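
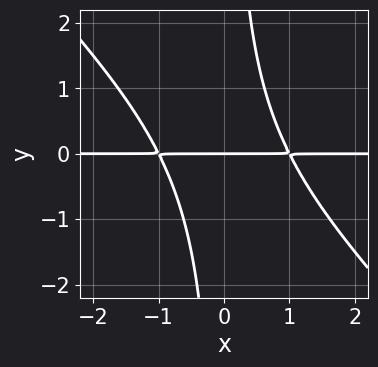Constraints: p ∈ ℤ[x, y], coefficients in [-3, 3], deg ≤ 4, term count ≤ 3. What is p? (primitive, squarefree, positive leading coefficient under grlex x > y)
(a) The degree is 3 — a generic line meets the curve in up to 3 points.
(b) From the axis intercepts and sections: it meets the y-axis at y = 0 (among the integer gridlines); the visible x-axis segment lies entirely on the curve.
(c) Assembling these constraints gives the stated polynomial.

x^2*y + x*y^2 - y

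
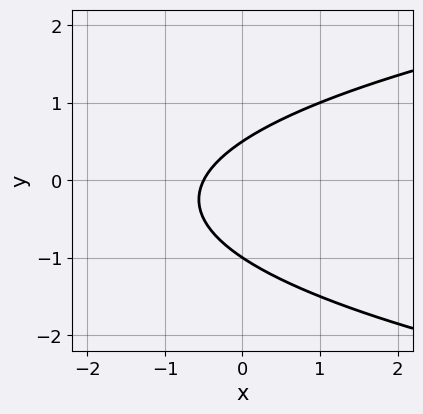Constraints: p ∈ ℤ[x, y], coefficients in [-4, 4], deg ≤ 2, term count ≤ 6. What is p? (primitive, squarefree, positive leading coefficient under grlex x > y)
(a) Degree: a generic line meets the curve in up to 2 points, so deg p = 2.
(b) From the visible intercepts: one y-axis crossing is at y = -1.
(c) The integer polynomial consistent with all of this is the stated p.

2*y^2 - 2*x + y - 1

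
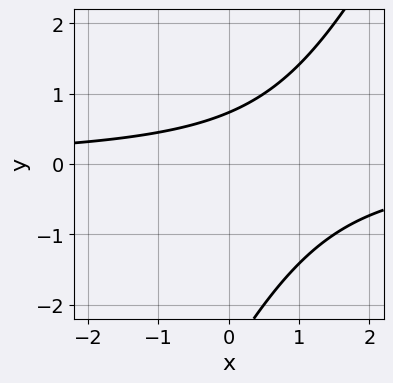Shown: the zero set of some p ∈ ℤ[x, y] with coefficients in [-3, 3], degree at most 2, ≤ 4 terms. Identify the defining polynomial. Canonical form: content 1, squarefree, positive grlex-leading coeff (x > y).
2*x*y - y^2 - 2*y + 2

1. Degree: the shape is more complex than any degree-1 curve, so deg p = 2.
2. Against the integer gridlines: the curve avoids every integer x-axis point in the box.
3. The integer polynomial consistent with all of this is the stated p.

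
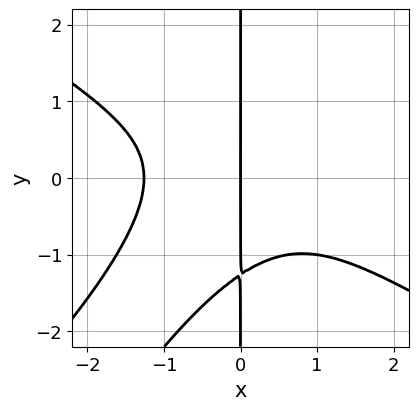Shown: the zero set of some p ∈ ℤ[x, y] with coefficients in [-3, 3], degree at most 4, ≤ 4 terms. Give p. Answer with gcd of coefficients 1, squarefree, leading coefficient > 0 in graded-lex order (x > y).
x^4 - 2*x^2*y^2 + x*y^3 + 2*x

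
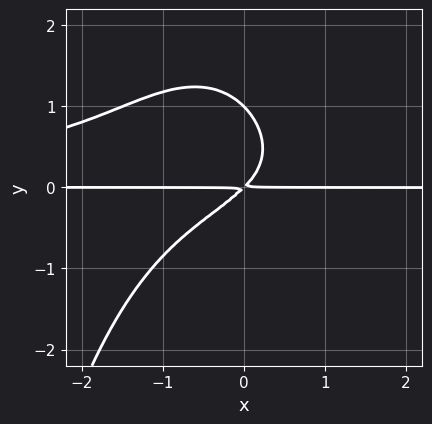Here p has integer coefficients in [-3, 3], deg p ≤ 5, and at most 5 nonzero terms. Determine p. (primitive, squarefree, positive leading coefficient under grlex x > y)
1. The degree is 4 — a generic line meets the curve in up to 4 points.
2. Observable constraints: it meets the y-axis at y = 1 (among the integer gridlines); every point of the x-axis in the box is on the curve.
3. Fitting integer coefficients to these (and the overall shape) gives p.

2*x^2*y^2 + 3*y^3 + 3*x*y - 3*y^2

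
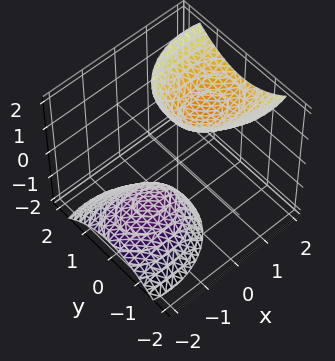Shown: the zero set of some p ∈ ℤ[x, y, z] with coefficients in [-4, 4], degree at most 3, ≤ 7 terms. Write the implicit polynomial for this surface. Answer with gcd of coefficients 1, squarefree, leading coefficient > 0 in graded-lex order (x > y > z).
2*x^2 - 3*x*z + 3*y^2 - z^2 + 2

(a) The picture has 2 separate pieces. Treating them together as one polynomial.
(b) The degree is 2 — no degree-1 surface has this shape.
(c) Checking where it meets the axes: it misses every integer gridline on the y-axis; no x-intercept at any integer in the box.
(d) Fitting integer coefficients to these (and the overall shape) gives p.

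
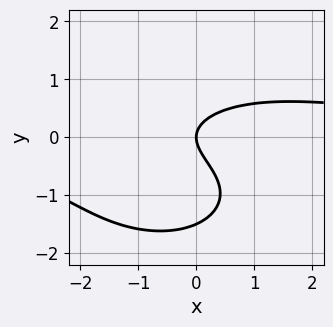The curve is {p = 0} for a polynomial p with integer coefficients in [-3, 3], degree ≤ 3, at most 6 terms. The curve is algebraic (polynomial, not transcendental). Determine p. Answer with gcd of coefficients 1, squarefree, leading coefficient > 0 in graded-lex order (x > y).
x^2*y + 2*y^3 + 3*y^2 - 2*x

1. The degree is 3 — a generic line meets the curve in up to 3 points.
2. Observable constraints: it meets the x-axis at x = 0 (among the integer gridlines); it crosses the y-axis at the gridline y = 0.
3. Assembling these constraints gives the stated polynomial.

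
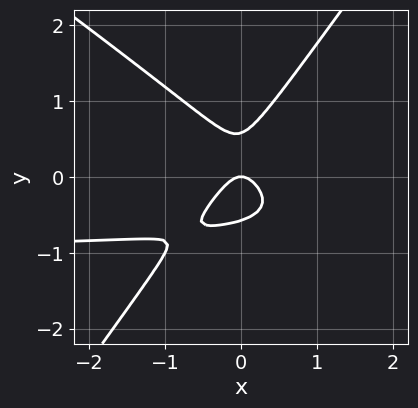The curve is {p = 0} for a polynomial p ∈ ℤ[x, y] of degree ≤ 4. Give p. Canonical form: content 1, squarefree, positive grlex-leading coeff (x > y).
Degree: the shape is more complex than any degree-2 curve, so deg p = 3.
Against the integer gridlines: it crosses the y-axis at the gridline y = 0; one x-axis crossing is at x = 0.
Matching integer coefficients to the picture gives p.

3*x^2*y + 2*x*y^2 - 3*y^3 + 3*x^2 + y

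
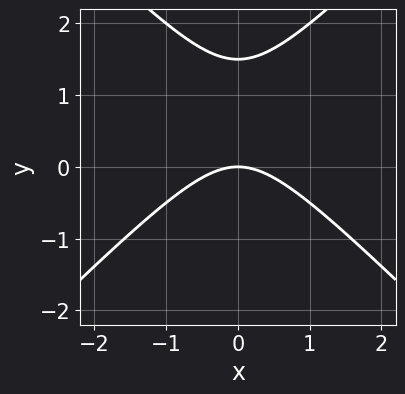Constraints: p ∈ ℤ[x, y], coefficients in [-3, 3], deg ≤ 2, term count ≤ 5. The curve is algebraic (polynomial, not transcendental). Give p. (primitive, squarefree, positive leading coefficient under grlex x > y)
1. Degree: the shape is more complex than any degree-1 curve, so deg p = 2.
2. Symmetries: the x ↦ −x reflection is a symmetry, so x appears only in even powers.
3. Reading off the gridlines: it meets the x-axis at x = 0 (among the integer gridlines); it crosses the y-axis at the gridline y = 0.
4. Assembling these constraints gives the stated polynomial.

2*x^2 - 2*y^2 + 3*y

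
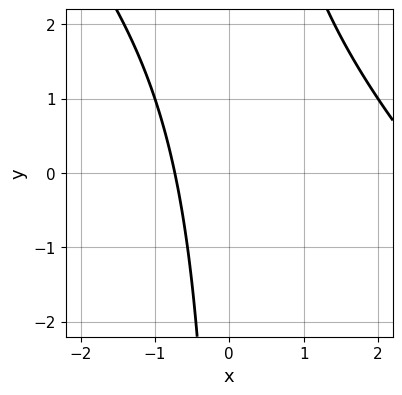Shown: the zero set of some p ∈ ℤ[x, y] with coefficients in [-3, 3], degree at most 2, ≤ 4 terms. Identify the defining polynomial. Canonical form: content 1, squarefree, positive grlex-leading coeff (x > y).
1. Degree: a generic line meets the curve in up to 2 points, so deg p = 2.
2. Checking where it meets the axes: no y-intercept at any integer in the box.
3. Matching integer coefficients to the picture gives p.

x^2 + x*y - 2*x - 2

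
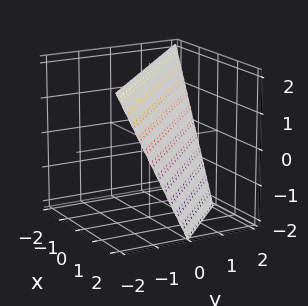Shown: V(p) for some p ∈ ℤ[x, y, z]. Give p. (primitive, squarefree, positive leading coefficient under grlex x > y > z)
First, deg p = 1.
Next, checking where it meets the axes: it meets the x-axis at x = 1 (among the integer gridlines); one y-axis crossing is at y = 1.
Finally, together with the visible shape, these determine p as stated.

2*x + 2*y + z - 2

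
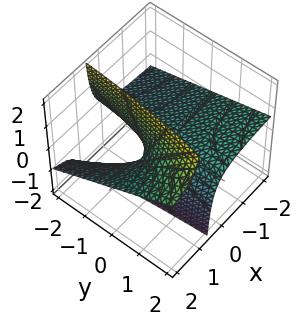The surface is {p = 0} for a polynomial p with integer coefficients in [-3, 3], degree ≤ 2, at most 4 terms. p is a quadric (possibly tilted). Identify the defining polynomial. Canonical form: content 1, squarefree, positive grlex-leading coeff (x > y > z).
x*y - 3*x*z + 2*z

First, deg p = 2. The shape is more complex than any degree-1 surface.
Then, reading off the gridlines: one z-axis crossing is at z = 0; the visible x-axis segment lies entirely on the surface.
Finally, putting this together gives p. Check: (0, -2, 0) on the y-axis lies on the surface, and p(0, -2, 0) = 0. ✓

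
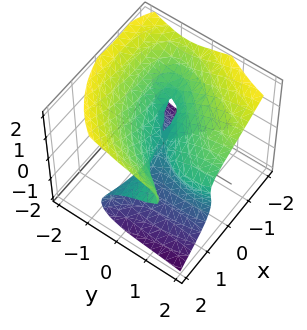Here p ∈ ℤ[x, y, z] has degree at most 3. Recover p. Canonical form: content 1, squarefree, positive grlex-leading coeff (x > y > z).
(a) The degree is 3 — a generic line meets the surface in up to 3 points.
(b) Observable constraints: it meets the y-axis at y = 0 (among the integer gridlines); every point of the x-axis in the box is on the surface; one z-axis crossing is at z = 0.
(c) Together with the visible shape, these determine p as stated.

2*x^2*z - y^3 - 3*z^3 - 3*x*y + 3*y^2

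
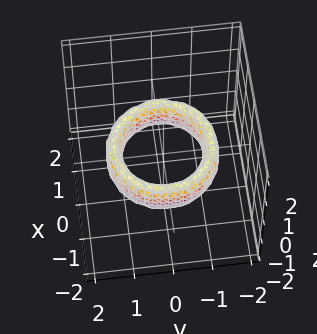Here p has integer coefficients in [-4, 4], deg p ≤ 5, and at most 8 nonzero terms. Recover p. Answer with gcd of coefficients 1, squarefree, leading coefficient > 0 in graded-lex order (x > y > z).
1. deg p = 4. A generic line meets the surface in up to 4 points.
2. Symmetry: every cross-section ⟂ z is a circle, so x, y appear only via x² + y².
3. Checking where it meets the axes: it misses every integer gridline on the z-axis; the y-axis gridline crossings are at y ∈ {-1, 1}.
4. Solving for integer coefficients yields p as stated. Check: (1, 0, 0) on the x-axis lies on the surface, and p(1, 0, 0) = 0. ✓

x^4 + 2*x^2*y^2 + y^4 - 3*x^2 - 3*y^2 + z^2 + 2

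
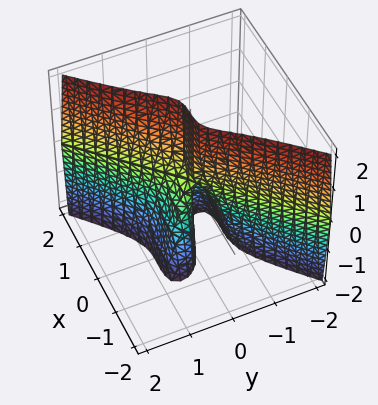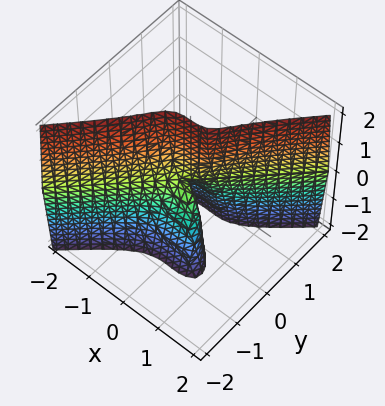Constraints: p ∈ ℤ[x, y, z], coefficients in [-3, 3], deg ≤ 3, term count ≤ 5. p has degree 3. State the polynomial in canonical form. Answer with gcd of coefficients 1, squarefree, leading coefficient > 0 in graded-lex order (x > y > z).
2*x^3 + x^2*y - 3*y^3 - y*z

1. The degree is 3 — a generic line meets the surface in up to 3 points.
2. Observable constraints: every point of the z-axis in the box is on the surface; it crosses the y-axis at the gridline y = 0; it crosses the x-axis at the gridline x = 0.
3. The integer polynomial consistent with all of this is the stated p.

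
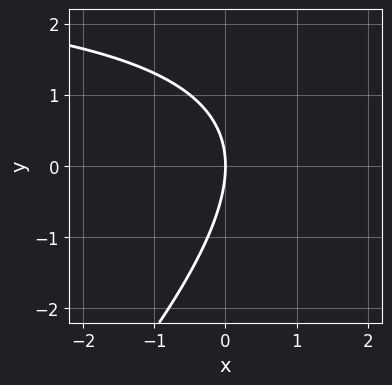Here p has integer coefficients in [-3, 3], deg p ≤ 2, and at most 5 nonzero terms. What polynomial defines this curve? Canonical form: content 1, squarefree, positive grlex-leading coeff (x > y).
x*y - y^2 - 3*x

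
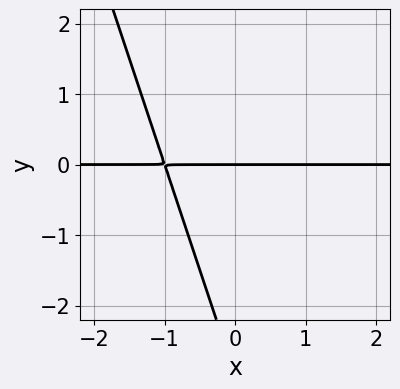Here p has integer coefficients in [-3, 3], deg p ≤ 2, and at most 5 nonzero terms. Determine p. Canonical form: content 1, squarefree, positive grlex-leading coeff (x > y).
3*x*y + y^2 + 3*y

The degree is 2 — the shape is more complex than any degree-1 curve.
Observable constraints: every point of the x-axis in the box is on the curve; one y-axis crossing is at y = 0.
Together with the visible shape, these determine p as stated.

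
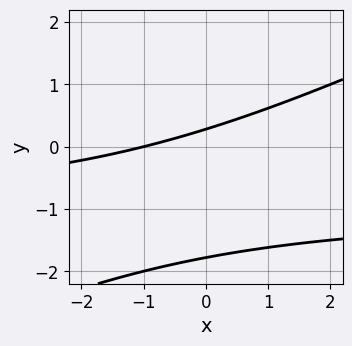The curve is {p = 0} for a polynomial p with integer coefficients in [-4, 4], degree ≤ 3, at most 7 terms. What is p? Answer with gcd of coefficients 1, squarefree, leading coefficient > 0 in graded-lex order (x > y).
x*y - 2*y^2 + x - 3*y + 1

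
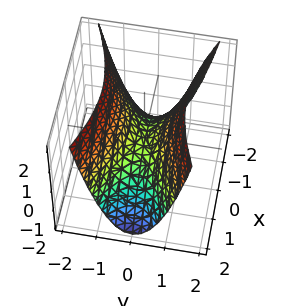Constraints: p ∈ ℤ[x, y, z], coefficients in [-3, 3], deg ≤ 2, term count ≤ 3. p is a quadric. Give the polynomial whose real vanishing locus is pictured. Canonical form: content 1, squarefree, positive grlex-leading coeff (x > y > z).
First, deg p = 2.
Next, symmetries: mirror symmetry x ↦ −x ⇒ only even powers of x; mirror symmetry y ↦ −y ⇒ only even powers of y.
Then, checking where it meets the axes: one y-axis crossing is at y = 0; one z-axis crossing is at z = 0; it meets the x-axis at x = 0 (among the integer gridlines).
Finally, assembling these constraints gives the stated polynomial.

x^2 - 3*y^2 + 2*z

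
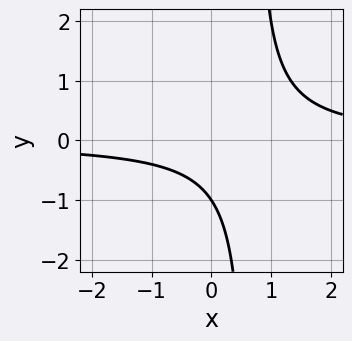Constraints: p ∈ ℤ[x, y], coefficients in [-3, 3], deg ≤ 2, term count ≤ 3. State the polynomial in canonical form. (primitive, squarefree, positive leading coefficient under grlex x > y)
3*x*y - 2*y - 2

1. deg p = 2. A generic line meets the curve in up to 2 points.
2. Checking where it meets the axes: it misses every integer gridline on the x-axis; one y-axis crossing is at y = -1.
3. Putting this together gives p.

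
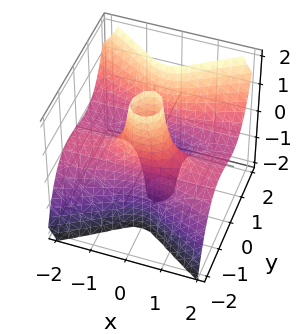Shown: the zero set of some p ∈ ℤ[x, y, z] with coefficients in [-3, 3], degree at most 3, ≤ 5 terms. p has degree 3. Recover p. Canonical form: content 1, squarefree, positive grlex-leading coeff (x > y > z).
(a) deg p = 3. The shape is more complex than any degree-2 surface.
(b) Checking where it meets the axes: the visible x-axis segment lies entirely on the surface; every point of the z-axis in the box is on the surface; the y-axis gridline crossings are at y ∈ {-1, 0, 1}.
(c) Matching integer coefficients to the picture gives p.

x^2*z - y^3 + y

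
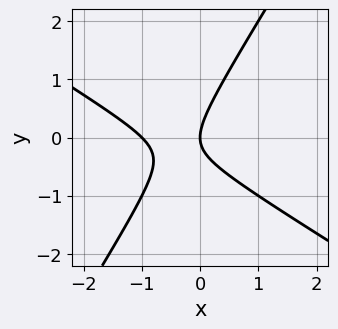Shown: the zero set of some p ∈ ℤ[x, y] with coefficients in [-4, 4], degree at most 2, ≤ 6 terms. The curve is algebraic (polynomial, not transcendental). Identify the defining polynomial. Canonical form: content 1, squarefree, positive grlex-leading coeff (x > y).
x^2 + x*y - y^2 + x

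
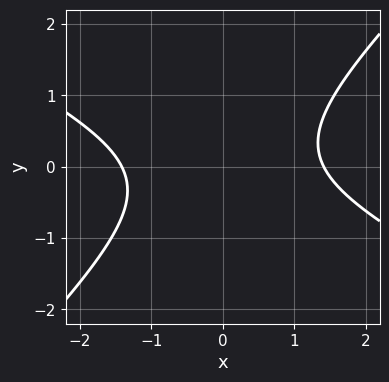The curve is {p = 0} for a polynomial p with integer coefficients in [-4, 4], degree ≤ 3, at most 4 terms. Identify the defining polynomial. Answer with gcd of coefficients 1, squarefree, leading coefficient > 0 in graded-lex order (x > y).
(a) deg p = 2.
(b) Against the integer gridlines: no y-intercept at any integer in the box.
(c) Matching integer coefficients to the picture gives p.

x^2 + x*y - 2*y^2 - 2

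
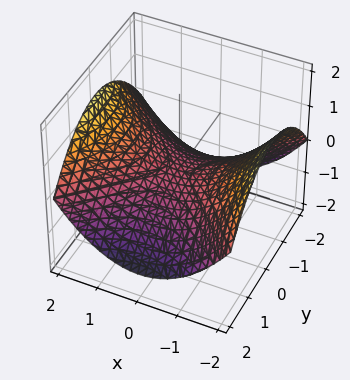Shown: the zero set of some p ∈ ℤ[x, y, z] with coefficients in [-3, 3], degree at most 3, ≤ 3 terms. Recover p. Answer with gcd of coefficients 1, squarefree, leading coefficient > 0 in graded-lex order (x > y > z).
1. deg p = 2. A saddle surface; a quadric.
2. Symmetries: the x ↦ −x reflection is a symmetry, so x appears only in even powers; mirror symmetry y ↦ −y ⇒ only even powers of y.
3. Checking where it meets the axes: it meets the x-axis at x = 0 (among the integer gridlines); one y-axis crossing is at y = 0.
4. The integer polynomial consistent with all of this is the stated p.

x^2 - y^2 - 3*z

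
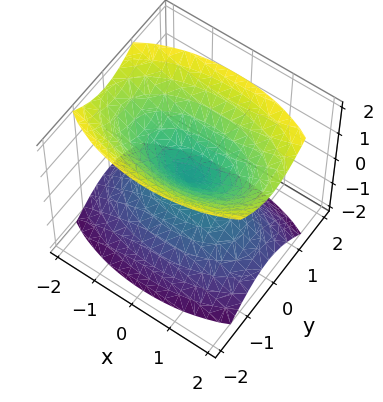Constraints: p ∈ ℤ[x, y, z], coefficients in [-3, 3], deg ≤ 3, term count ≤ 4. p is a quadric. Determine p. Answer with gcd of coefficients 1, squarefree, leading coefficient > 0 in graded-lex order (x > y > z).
x^2 + 3*y^2 - 2*z^2

1. I count 2 distinct pieces.
2. The degree is 2 — a double cone through the origin; a quadric.
3. Symmetries: the z ↦ −z reflection is a symmetry, so z appears only in even powers; it's symmetric under y → −y, forcing even powers of y; the x ↦ −x reflection is a symmetry, so x appears only in even powers.
4. From the visible intercepts: one z-axis crossing is at z = 0; it meets the x-axis at x = 0 (among the integer gridlines); one y-axis crossing is at y = 0.
5. Fitting integer coefficients to these (and the overall shape) gives p.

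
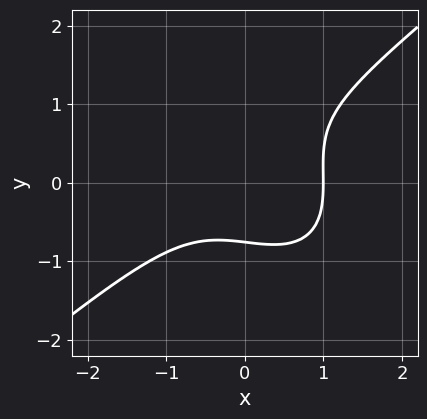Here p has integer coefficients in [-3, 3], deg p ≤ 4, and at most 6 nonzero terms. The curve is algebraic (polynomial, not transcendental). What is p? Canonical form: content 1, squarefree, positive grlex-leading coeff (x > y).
1. Degree: no degree-2 curve has this shape, so deg p = 3.
2. Observable constraints: it meets the x-axis at x = 1 (among the integer gridlines).
3. Matching integer coefficients to the picture gives p.

3*x^3 - 2*x*y^2 - 3*y^3 + 3*y^2 - 3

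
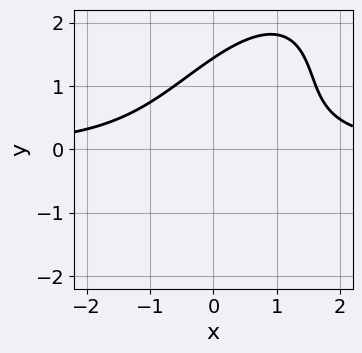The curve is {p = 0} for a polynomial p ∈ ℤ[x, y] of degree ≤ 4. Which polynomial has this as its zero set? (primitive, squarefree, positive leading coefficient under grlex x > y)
1. Degree: the shape is more complex than any degree-2 curve, so deg p = 3.
2. Reading off the gridlines: it misses every integer gridline on the x-axis.
3. Putting this together gives p.

2*x^2*y - 2*x*y^2 + y^3 - 3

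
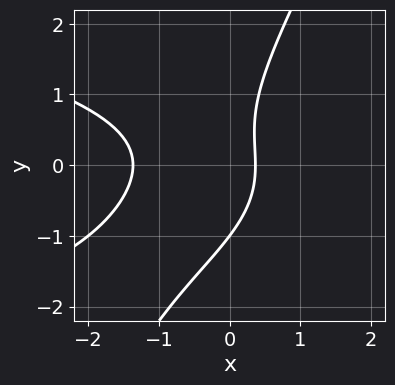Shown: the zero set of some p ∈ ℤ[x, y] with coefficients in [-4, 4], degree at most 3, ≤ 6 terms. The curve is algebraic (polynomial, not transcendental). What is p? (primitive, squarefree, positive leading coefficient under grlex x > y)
(a) Degree: the shape is more complex than any degree-2 curve, so deg p = 3.
(b) Against the integer gridlines: it crosses the y-axis at the gridline y = -1.
(c) Solving for integer coefficients yields p as stated.

2*x*y^2 - y^3 + 2*x^2 + 2*x - 1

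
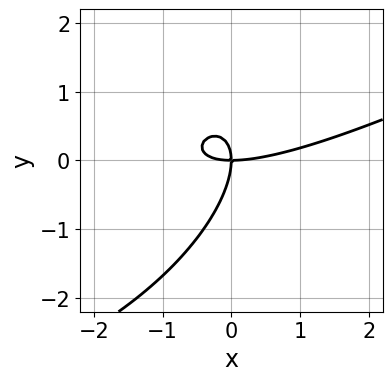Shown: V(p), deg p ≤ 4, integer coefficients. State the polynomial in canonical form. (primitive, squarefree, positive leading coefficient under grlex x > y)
x^3 - 3*x^2*y + 3*x*y^2 - 2*y^3 - 3*x*y

First, the degree is 3 — a generic line meets the curve in up to 3 points.
Then, from the axis intercepts and sections: it crosses the x-axis at the gridline x = 0; it crosses the y-axis at the gridline y = 0.
Finally, matching integer coefficients to the picture gives p.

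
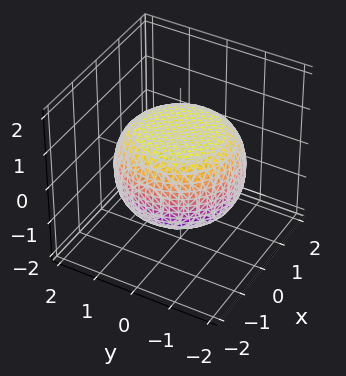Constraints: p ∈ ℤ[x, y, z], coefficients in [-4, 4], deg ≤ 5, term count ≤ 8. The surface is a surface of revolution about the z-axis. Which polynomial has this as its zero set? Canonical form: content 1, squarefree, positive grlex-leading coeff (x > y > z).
x^4 + 2*x^2*y^2 + y^4 - x^2 - y^2 + 3*z^2 - 3

The degree is 4 — no degree-3 surface has this shape.
By symmetry, the surface is invariant under rotation about z: p = q(x² + y², z).
From the visible intercepts: among the integer gridlines, it crosses the z-axis at z ∈ {-1, 1}; a circular section at z = 1 has radius exactly 1.
Fitting integer coefficients to these (and the overall shape) gives p.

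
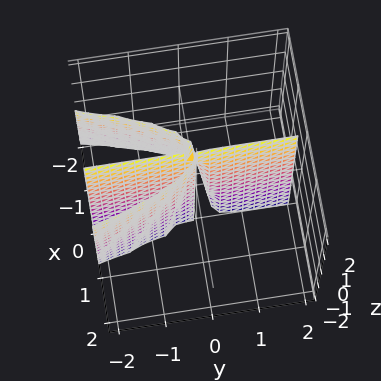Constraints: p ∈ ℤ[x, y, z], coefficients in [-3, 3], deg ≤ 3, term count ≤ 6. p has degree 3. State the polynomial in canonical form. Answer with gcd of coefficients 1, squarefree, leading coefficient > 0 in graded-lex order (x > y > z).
First, the degree is 3 — no degree-2 surface has this shape.
Next, checking where it meets the axes: every point of the z-axis in the box is on the surface; the visible y-axis segment lies entirely on the surface.
Finally, fitting integer coefficients to these (and the overall shape) gives p.

3*x^3 - x^2*z + 2*x^2 + 2*x*y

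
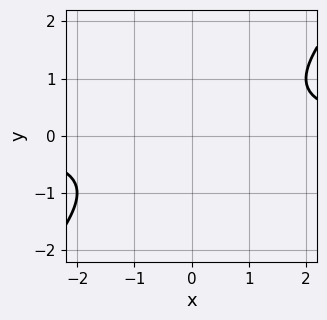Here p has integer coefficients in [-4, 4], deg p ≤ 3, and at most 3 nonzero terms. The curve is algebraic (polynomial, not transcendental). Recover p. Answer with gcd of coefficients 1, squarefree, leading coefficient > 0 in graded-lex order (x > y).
x*y - y^2 - 1

1. The degree is 2 — the shape is more complex than any degree-1 curve.
2. Against the integer gridlines: no y-intercept at any integer in the box; the curve avoids every integer x-axis point in the box.
3. Together with the visible shape, these determine p as stated.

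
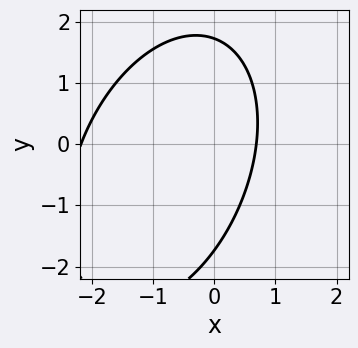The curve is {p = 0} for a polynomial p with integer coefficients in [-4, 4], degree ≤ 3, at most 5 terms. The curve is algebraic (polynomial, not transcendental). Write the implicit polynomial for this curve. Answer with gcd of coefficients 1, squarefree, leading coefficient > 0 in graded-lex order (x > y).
First, deg p = 2.
Finally, solving for integer coefficients yields p as stated.

2*x^2 - x*y + y^2 + 3*x - 3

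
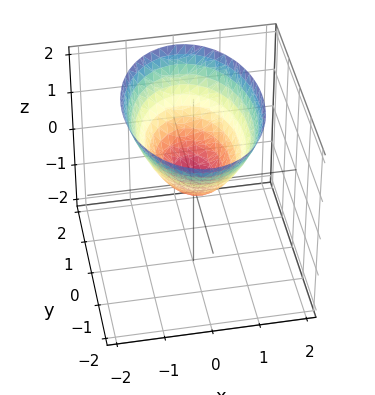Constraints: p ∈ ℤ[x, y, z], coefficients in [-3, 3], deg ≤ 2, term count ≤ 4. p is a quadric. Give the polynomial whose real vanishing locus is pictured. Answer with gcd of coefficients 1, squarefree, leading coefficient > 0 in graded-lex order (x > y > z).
1. Degree: a paraboloid; a quadric, so deg p = 2.
2. Symmetries: it's symmetric under x → −x, forcing even powers of x; it's symmetric under y → −y, forcing even powers of y.
3. Observable constraints: it crosses the y-axis at the gridline y = 0; it meets the z-axis at z = 0 (among the integer gridlines).
4. Assembling these constraints gives the stated polynomial.

2*x^2 + y^2 - 2*z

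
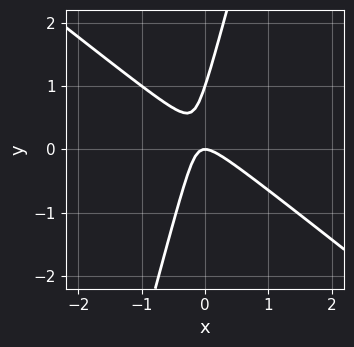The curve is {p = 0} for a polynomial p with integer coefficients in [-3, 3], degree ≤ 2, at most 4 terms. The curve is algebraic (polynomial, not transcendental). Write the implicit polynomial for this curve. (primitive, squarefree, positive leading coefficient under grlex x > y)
3*x^2 + 3*x*y - y^2 + y

1. Degree: no degree-1 curve has this shape, so deg p = 2.
2. Observable constraints: one x-axis crossing is at x = 0; among the integer gridlines, it crosses the y-axis at y ∈ {0, 1}.
3. These observations pin down the coefficients.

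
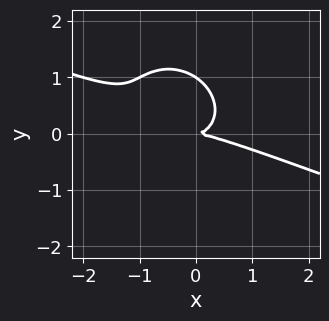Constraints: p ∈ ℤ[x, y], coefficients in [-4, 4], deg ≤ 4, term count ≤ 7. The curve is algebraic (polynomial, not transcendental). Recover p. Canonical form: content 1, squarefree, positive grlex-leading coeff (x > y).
x^3 + 3*x^2*y + 2*x*y^2 + 3*y^3 - 3*y^2

Degree: no degree-2 curve has this shape, so deg p = 3.
From the visible intercepts: one x-axis crossing is at x = 0; the y-axis gridline crossings are at y ∈ {0, 1}.
Solving for integer coefficients yields p as stated.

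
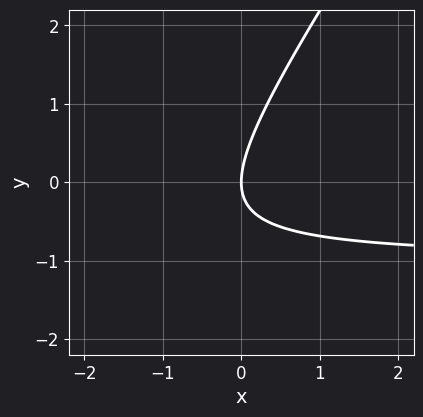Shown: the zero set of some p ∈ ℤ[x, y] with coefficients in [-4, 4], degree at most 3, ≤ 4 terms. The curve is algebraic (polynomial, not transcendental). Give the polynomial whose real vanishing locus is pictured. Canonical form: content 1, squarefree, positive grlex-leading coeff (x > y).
1. deg p = 2. A generic line meets the curve in up to 2 points.
2. Checking where it meets the axes: one y-axis crossing is at y = 0; one x-axis crossing is at x = 0.
3. The integer polynomial consistent with all of this is the stated p.

3*x*y - 2*y^2 + 3*x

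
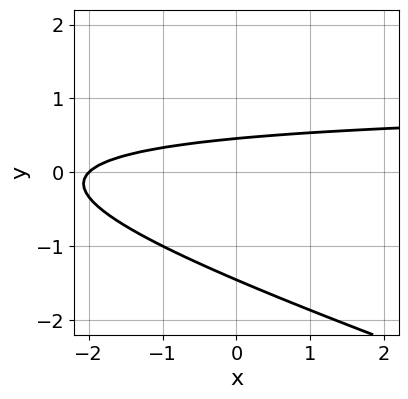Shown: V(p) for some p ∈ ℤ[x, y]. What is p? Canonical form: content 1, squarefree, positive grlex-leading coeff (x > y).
The degree is 2 — the shape is more complex than any degree-1 curve.
Reading off the gridlines: it crosses the x-axis at the gridline x = -2.
Solving for integer coefficients yields p as stated.

x*y + 3*y^2 - x + 3*y - 2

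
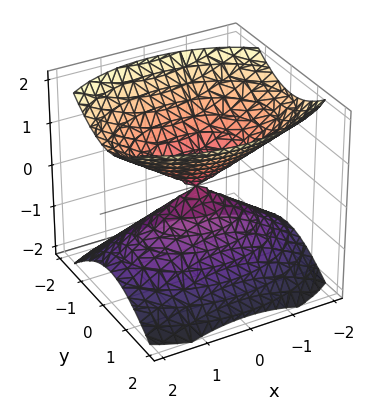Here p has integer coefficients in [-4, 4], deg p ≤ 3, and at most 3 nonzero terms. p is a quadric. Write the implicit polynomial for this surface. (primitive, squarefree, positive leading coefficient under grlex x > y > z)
x^2 + 2*y^2 - 2*z^2

The picture has 2 separate pieces.
Degree: two nappes meeting at a single point; a quadric, so deg p = 2.
Symmetries: mirror symmetry x ↦ −x ⇒ only even powers of x; mirror symmetry z ↦ −z ⇒ only even powers of z; the y ↦ −y reflection is a symmetry, so y appears only in even powers.
Against the integer gridlines: it crosses the z-axis at the gridline z = 0; it crosses the x-axis at the gridline x = 0; it meets the y-axis at y = 0 (among the integer gridlines).
Matching integer coefficients to the picture gives p.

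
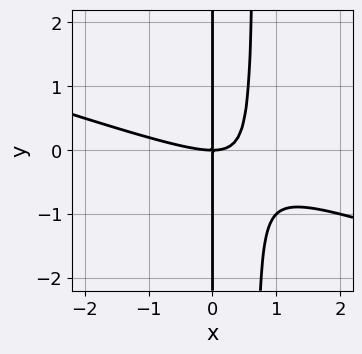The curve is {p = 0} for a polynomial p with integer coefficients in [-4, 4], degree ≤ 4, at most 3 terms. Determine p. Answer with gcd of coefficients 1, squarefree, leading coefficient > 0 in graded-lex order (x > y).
x^3 + 3*x^2*y - 2*x*y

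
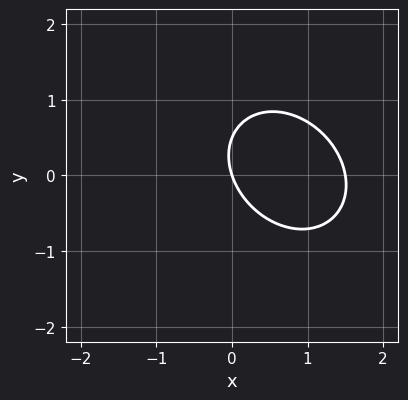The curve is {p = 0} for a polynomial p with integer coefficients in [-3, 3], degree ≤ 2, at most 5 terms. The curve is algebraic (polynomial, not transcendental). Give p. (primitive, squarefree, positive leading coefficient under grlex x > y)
2*x^2 + x*y + 2*y^2 - 3*x - y

1. The degree is 2 — no degree-1 curve has this shape.
2. Checking where it meets the axes: it meets the x-axis at x = 0 (among the integer gridlines); one y-axis crossing is at y = 0.
3. Putting this together gives p.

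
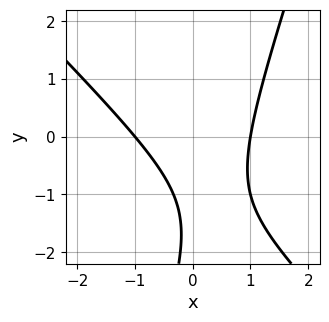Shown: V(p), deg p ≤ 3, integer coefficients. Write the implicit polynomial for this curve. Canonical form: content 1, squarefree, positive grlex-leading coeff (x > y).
The degree is 2 — the shape is more complex than any degree-1 curve.
Checking where it meets the axes: among the integer gridlines, it crosses the x-axis at x ∈ {-1, 1}; no y-intercept at any integer in the box.
Putting this together gives p.

3*x^2 + 2*x*y - y^2 - 3*y - 3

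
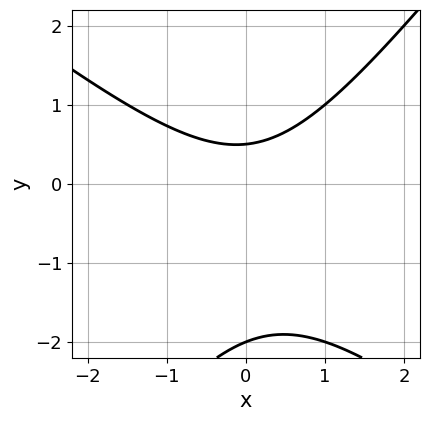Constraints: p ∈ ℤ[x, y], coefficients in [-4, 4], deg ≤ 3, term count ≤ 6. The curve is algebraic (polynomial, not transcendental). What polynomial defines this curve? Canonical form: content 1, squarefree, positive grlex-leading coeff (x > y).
First, the degree is 2 — no degree-1 curve has this shape.
Then, checking where it meets the axes: one y-axis crossing is at y = -2; no x-intercept at any integer in the box.
Finally, together with the visible shape, these determine p as stated.

2*x^2 + x*y - 2*y^2 - 3*y + 2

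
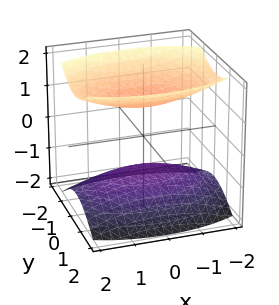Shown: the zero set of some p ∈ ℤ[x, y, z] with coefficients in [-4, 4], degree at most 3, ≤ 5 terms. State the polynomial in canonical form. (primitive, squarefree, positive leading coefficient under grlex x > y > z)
x^2 + 3*y^2 - 3*z^2 + 3

There are 2 components.
Degree: two sheets facing apart; a quadric, so deg p = 2.
Symmetries: it's symmetric under x → −x, forcing even powers of x; the z ↦ −z reflection is a symmetry, so z appears only in even powers; it's symmetric under y → −y, forcing even powers of y.
Against the integer gridlines: it misses every integer gridline on the y-axis; no x-intercept at any integer in the box; the z-axis gridline crossings are at z ∈ {-1, 1}.
Together with the visible shape, these determine p as stated.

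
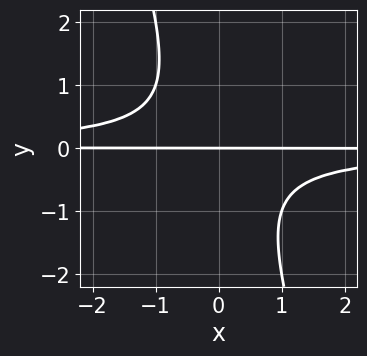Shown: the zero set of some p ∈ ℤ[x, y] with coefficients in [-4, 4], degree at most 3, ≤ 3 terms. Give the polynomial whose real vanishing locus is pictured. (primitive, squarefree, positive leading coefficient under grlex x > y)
3*x*y^2 + y^3 + 2*y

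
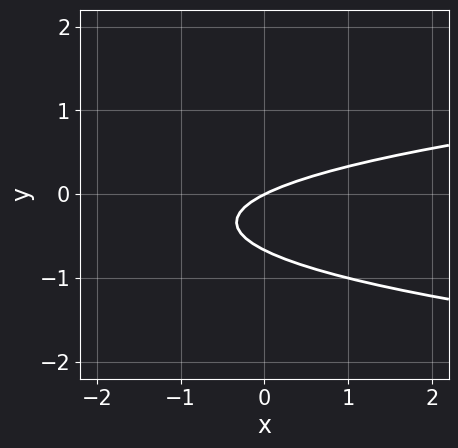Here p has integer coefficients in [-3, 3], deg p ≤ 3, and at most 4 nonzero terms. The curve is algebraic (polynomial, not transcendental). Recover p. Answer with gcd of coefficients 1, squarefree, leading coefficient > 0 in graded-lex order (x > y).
First, deg p = 2. No degree-1 curve has this shape.
Next, from the visible intercepts: it meets the y-axis at y = 0 (among the integer gridlines); it meets the x-axis at x = 0 (among the integer gridlines).
Finally, putting this together gives p.

3*y^2 - x + 2*y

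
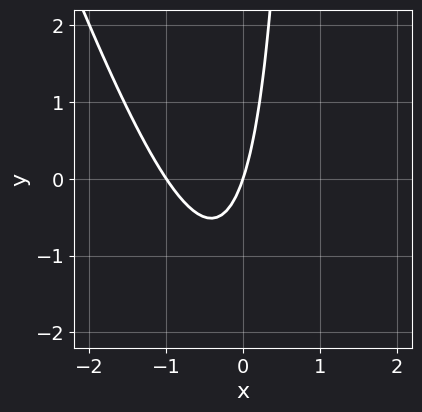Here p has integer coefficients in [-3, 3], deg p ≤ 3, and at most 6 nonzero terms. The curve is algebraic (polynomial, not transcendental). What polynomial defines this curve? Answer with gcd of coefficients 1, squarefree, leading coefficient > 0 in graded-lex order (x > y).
3*x^2 + x*y + 3*x - y

First, the degree is 2 — a generic line meets the curve in up to 2 points.
Next, from the axis intercepts and sections: it crosses the y-axis at the gridline y = 0; the x-axis gridline crossings are at x ∈ {-1, 0}.
Finally, assembling these constraints gives the stated polynomial.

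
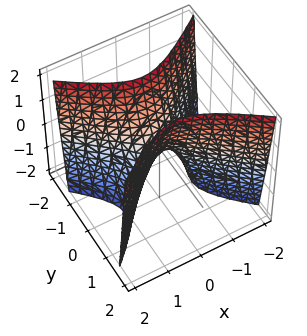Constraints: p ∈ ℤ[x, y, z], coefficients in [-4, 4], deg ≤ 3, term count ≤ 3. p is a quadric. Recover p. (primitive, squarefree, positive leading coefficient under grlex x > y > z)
1. deg p = 2. A saddle surface; a quadric.
2. Symmetries: mirror symmetry x ↦ −x ⇒ only even powers of x; mirror symmetry y ↦ −y ⇒ only even powers of y.
3. From the visible intercepts: it crosses the x-axis at the gridline x = 0; one z-axis crossing is at z = 0; one y-axis crossing is at y = 0.
4. The integer polynomial consistent with all of this is the stated p.

2*x^2 - 3*y^2 + z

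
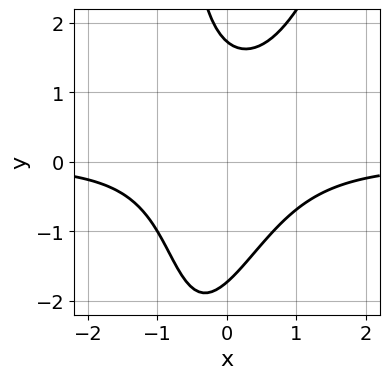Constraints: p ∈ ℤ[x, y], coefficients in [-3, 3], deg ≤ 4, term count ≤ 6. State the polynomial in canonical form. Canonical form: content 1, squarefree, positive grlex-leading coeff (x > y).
3*x^2*y - x*y^2 - y^2 + 3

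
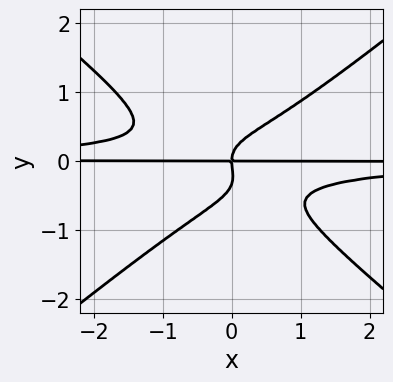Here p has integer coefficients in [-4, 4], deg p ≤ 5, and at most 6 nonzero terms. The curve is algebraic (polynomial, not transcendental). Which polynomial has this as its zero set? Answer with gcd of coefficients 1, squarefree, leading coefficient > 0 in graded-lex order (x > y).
1. deg p = 4. A generic line meets the curve in up to 4 points.
2. Against the integer gridlines: one y-axis crossing is at y = 0; every point of the x-axis in the box is on the curve.
3. Putting this together gives p.

2*x^2*y^2 - 3*y^4 - y^3 + x*y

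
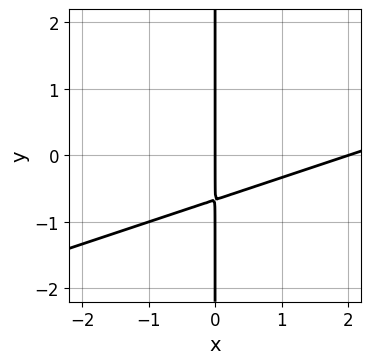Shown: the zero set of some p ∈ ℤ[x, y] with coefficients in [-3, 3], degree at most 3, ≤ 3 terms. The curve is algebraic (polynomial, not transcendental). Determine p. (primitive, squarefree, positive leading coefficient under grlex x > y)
x^2 - 3*x*y - 2*x

First, degree: a generic line meets the curve in up to 2 points, so deg p = 2.
Next, against the integer gridlines: the visible y-axis segment lies entirely on the curve; the x-axis gridline crossings are at x ∈ {0, 2}.
Finally, assembling these constraints gives the stated polynomial.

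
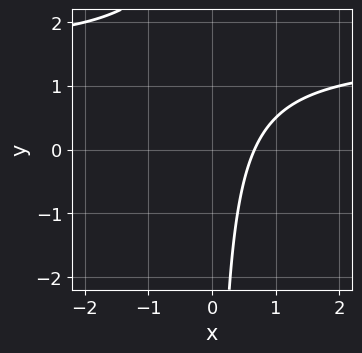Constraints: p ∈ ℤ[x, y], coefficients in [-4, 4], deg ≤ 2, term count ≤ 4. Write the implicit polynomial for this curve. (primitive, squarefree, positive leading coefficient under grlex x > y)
2*x*y - 3*x + 2

(a) Degree: the shape is more complex than any degree-1 curve, so deg p = 2.
(b) Observable constraints: it misses every integer gridline on the y-axis.
(c) Fitting integer coefficients to these (and the overall shape) gives p.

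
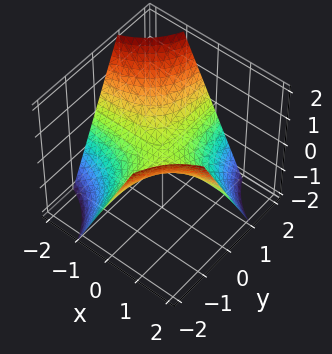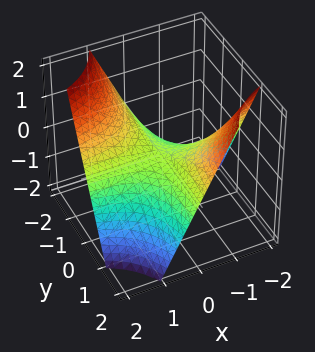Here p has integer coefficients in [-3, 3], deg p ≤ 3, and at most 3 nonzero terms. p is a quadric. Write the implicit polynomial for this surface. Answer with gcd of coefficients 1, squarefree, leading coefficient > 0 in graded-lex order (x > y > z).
x*y + z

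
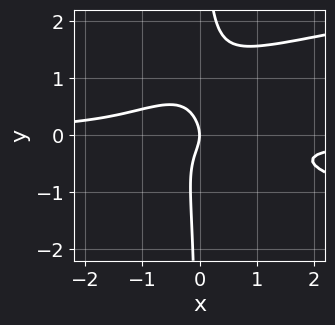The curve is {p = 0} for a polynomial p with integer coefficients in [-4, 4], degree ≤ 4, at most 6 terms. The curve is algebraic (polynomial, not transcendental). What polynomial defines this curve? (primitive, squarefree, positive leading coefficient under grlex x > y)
3*x*y^3 - 2*x^2*y - 2*x*y^2 - y^2 - x

(a) deg p = 4. No degree-3 curve has this shape.
(b) Against the integer gridlines: it crosses the y-axis at the gridline y = 0; one x-axis crossing is at x = 0.
(c) These observations pin down the coefficients.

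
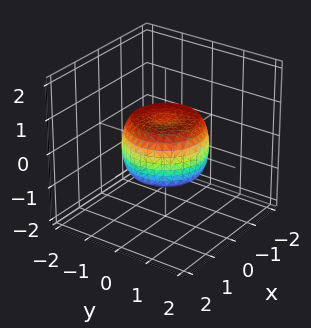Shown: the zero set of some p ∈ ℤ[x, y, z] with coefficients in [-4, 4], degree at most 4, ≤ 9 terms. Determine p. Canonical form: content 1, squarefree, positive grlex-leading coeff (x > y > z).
(a) Degree: the shape is more complex than any degree-3 surface, so deg p = 4.
(b) By symmetry, the z-axis is an axis of rotation, so x and y enter only as x² + y².
(c) Checking where it meets the axes: a circular section at z = 0 has radius between 1 and 2.
(d) The integer polynomial consistent with all of this is the stated p.

2*x^4 + 4*x^2*y^2 + 2*y^4 - 2*x^2 - 2*y^2 + 2*z^2 - 1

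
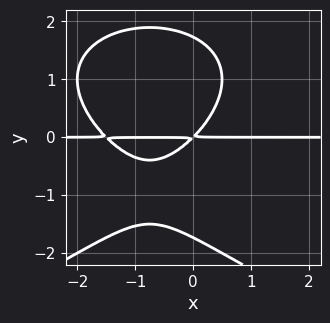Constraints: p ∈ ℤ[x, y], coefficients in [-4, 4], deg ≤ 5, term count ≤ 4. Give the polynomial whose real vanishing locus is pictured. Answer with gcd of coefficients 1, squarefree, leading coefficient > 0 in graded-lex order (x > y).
y^4 + 2*x^2*y + 3*x*y - 3*y^2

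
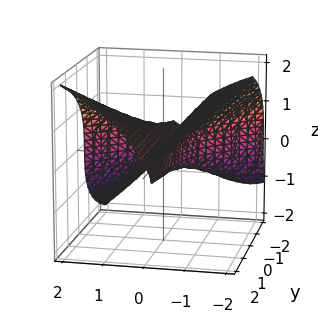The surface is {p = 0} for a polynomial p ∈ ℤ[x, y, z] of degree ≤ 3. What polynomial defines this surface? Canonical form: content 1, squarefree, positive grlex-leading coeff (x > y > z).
x^3 - 2*x^2*y + 2*z^3 - 2*x^2 - x

1. The degree is 3 — no degree-2 surface has this shape.
2. Observable constraints: it meets the x-axis at x = 0 (among the integer gridlines); it crosses the z-axis at the gridline z = 0; the visible y-axis segment lies entirely on the surface.
3. The integer polynomial consistent with all of this is the stated p.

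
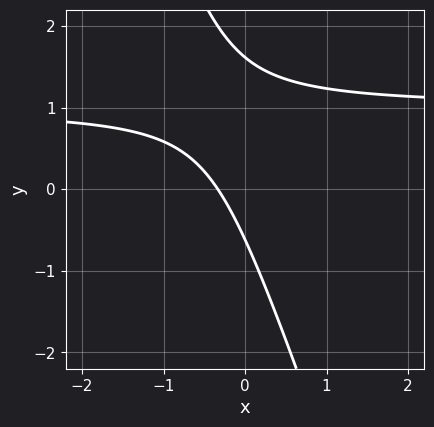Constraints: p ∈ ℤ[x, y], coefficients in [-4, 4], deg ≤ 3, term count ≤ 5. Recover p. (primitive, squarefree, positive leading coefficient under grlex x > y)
3*x*y + y^2 - 3*x - y - 1

1. deg p = 2. No degree-1 curve has this shape.
2. Putting this together gives p.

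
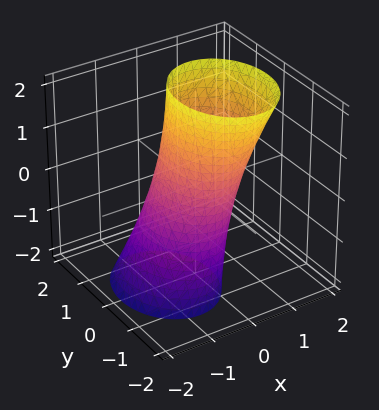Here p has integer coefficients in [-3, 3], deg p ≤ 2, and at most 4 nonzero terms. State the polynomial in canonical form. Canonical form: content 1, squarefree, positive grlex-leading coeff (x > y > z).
3*x^2 - 2*x*z + 2*y^2 - 2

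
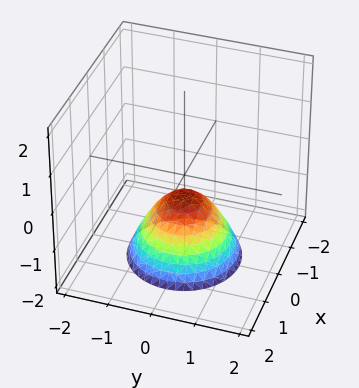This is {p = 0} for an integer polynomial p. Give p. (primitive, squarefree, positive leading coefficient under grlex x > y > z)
2*x^2 + 2*y^2 + 2*z + 1

(a) The degree is 2 — a generic line meets the surface in up to 2 points.
(b) By symmetry, every cross-section ⟂ z is a circle, so x, y appear only via x² + y².
(c) Reading off the gridlines: no x-intercept at any integer in the box; it misses every integer gridline on the y-axis.
(d) Assembling these constraints gives the stated polynomial.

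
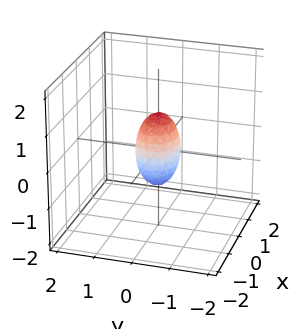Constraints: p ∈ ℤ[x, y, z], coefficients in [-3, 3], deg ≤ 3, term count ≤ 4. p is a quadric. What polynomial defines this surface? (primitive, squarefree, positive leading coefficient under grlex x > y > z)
2*x^2 + 3*y^2 + z^2 - 1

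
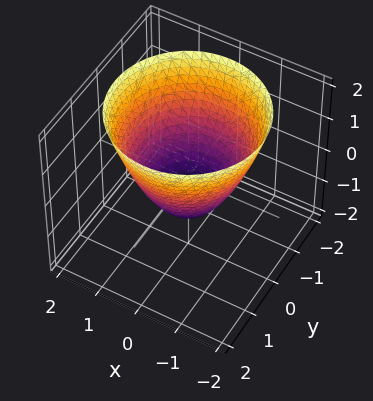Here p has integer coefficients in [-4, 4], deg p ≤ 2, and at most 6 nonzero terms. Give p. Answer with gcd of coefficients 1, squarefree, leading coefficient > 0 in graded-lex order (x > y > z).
x^2 + y^2 - z - 1

The degree is 2 — a generic line meets the surface in up to 2 points.
Symmetries: rotational symmetry about the z-axis ⇒ p depends on x, y only through x² + y².
Checking where it meets the axes: among the integer gridlines, it crosses the y-axis at y ∈ {-1, 1}; a circular section at z = 0 has radius exactly 1.
Fitting integer coefficients to these (and the overall shape) gives p. Check: (-1, 0, 0) on the x-axis lies on the surface, and p(-1, 0, 0) = 0. ✓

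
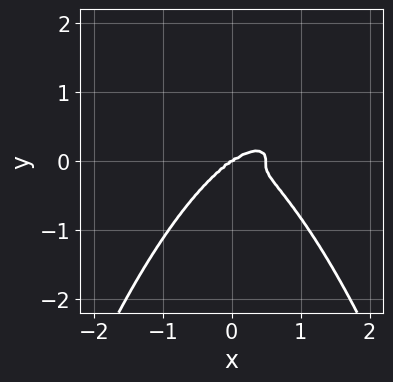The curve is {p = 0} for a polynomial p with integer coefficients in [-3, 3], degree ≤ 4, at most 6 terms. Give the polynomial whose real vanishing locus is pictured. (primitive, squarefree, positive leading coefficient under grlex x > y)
1. deg p = 4.
2. From the axis intercepts and sections: one x-axis crossing is at x = 0; it crosses the y-axis at the gridline y = 0.
3. Putting this together gives p.

2*x^4 + x^2*y^2 - x^3 + 3*y^3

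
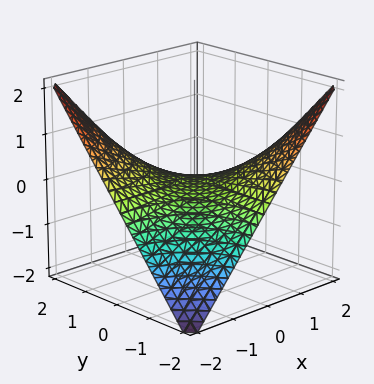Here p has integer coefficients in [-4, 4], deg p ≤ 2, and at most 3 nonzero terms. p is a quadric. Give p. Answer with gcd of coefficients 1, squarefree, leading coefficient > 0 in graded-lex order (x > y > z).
First, degree: a saddle surface; a quadric, so deg p = 2.
Next, against the integer gridlines: one z-axis crossing is at z = 0; every point of the x-axis in the box is on the surface; the visible y-axis segment lies entirely on the surface.
Finally, these observations pin down the coefficients.

x*y + 2*z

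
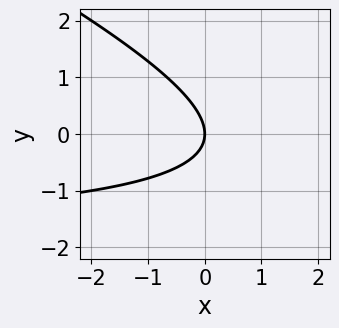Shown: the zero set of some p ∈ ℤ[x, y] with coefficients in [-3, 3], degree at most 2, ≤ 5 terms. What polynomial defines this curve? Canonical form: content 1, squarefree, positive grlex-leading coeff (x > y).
x*y + 2*y^2 + 2*x

(a) Degree: a generic line meets the curve in up to 2 points, so deg p = 2.
(b) Checking where it meets the axes: it crosses the x-axis at the gridline x = 0; it meets the y-axis at y = 0 (among the integer gridlines).
(c) Matching integer coefficients to the picture gives p.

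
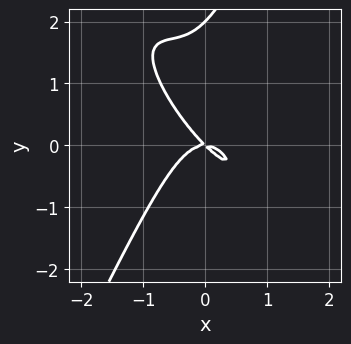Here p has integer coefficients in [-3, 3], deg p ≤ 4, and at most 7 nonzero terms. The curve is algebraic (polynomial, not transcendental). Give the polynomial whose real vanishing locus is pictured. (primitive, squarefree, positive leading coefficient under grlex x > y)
3*x^3 + 3*x^2*y - y^3 + 2*x*y + 2*y^2

(a) Degree: the shape is more complex than any degree-2 curve, so deg p = 3.
(b) Observable constraints: it crosses the x-axis at the gridline x = 0; the y-axis gridline crossings are at y ∈ {0, 2}.
(c) Solving for integer coefficients yields p as stated.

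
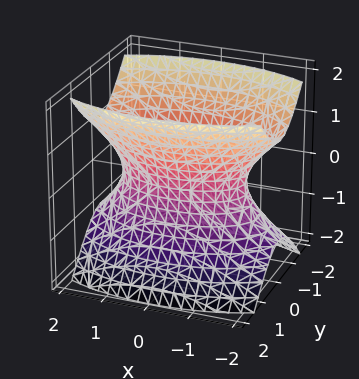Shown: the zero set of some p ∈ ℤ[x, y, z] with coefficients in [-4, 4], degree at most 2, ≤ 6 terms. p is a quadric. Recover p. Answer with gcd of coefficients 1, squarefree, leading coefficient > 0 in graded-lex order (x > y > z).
(a) deg p = 2. An hourglass — one-sheet hyperboloid; a quadric.
(b) Symmetries: it's symmetric under x → −x, forcing even powers of x; the z ↦ −z reflection is a symmetry, so z appears only in even powers; the y ↦ −y reflection is a symmetry, so y appears only in even powers.
(c) Reading off the gridlines: the surface avoids every integer z-axis point in the box.
(d) Fitting integer coefficients to these (and the overall shape) gives p.

x^2 + 3*y^2 - 2*z^2 - 2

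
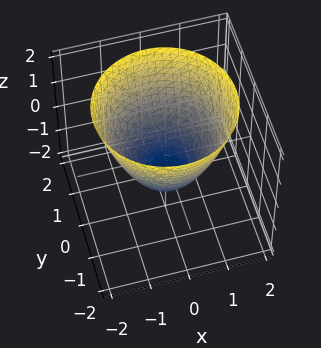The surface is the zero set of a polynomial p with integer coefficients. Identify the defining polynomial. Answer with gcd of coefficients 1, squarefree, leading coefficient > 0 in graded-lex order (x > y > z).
x^2 + y^2 - z - 1

Degree: no degree-1 surface has this shape, so deg p = 2.
Symmetries: the surface is invariant under rotation about z: p = q(x² + y², z).
From the visible intercepts: one z-axis crossing is at z = -1; among the integer gridlines, it crosses the x-axis at x ∈ {-1, 1}.
Assembling these constraints gives the stated polynomial. Check: (0, 1, 0) on the y-axis lies on the surface, and p(0, 1, 0) = 0. ✓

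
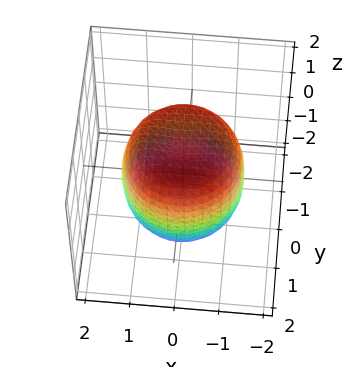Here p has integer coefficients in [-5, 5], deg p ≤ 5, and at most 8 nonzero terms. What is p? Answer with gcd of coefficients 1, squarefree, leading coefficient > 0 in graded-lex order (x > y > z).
2*x^4 + 4*x^2*y^2 + 2*y^4 - 2*x^2 - 2*y^2 + 2*z^2 - 3

First, deg p = 4. A generic line meets the surface in up to 4 points.
Then, symmetries: rotational symmetry about the z-axis ⇒ p depends on x, y only through x² + y².
Next, checking where it meets the axes: a circular section at z = 0 has radius between 1 and 2.
Finally, these observations pin down the coefficients.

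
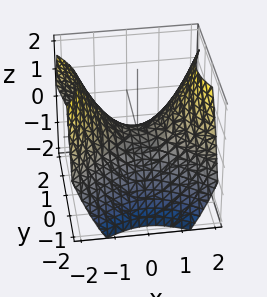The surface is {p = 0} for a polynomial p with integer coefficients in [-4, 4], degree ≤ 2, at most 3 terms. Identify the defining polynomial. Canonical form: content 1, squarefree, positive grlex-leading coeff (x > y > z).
(a) deg p = 2. A saddle surface; a quadric.
(b) Symmetries: it's symmetric under y → −y, forcing even powers of y; mirror symmetry x ↦ −x ⇒ only even powers of x.
(c) From the axis intercepts and sections: it crosses the z-axis at the gridline z = 0; one x-axis crossing is at x = 0.
(d) Together with the visible shape, these determine p as stated.

2*x^2 - 2*y^2 - 3*z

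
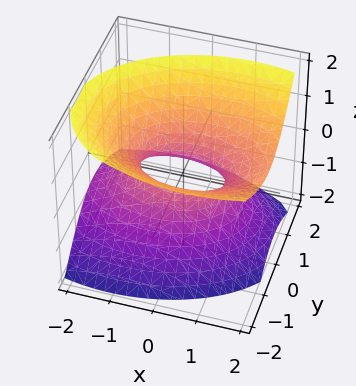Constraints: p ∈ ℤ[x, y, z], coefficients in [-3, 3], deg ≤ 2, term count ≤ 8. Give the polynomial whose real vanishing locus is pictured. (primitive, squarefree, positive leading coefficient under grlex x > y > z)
x^2 - x*z + 2*y^2 + y*z - 2*z^2 - 1

First, the degree is 2 — no degree-1 surface has this shape.
Then, from the axis intercepts and sections: among the integer gridlines, it crosses the x-axis at x ∈ {-1, 1}; the surface avoids every integer z-axis point in the box.
Finally, matching integer coefficients to the picture gives p.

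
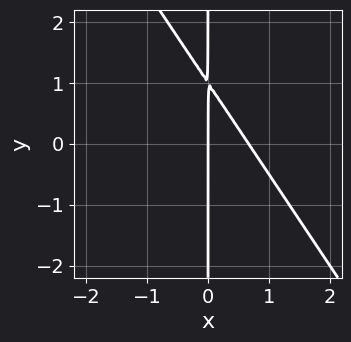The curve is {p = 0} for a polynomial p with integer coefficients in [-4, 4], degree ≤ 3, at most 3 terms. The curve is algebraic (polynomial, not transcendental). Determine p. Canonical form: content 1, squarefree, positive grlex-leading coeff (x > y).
3*x^2 + 2*x*y - 2*x

deg p = 2.
From the visible intercepts: the visible y-axis segment lies entirely on the curve; it crosses the x-axis at the gridline x = 0.
The integer polynomial consistent with all of this is the stated p.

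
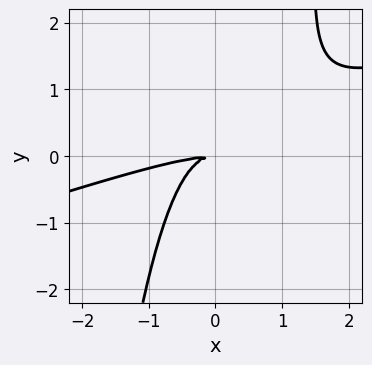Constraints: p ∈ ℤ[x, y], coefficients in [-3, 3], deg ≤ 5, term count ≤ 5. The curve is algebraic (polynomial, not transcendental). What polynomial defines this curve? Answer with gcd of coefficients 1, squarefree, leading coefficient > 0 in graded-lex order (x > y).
x^4 - 3*x^3*y + 3*x^2*y - x*y^2 + 2*y^2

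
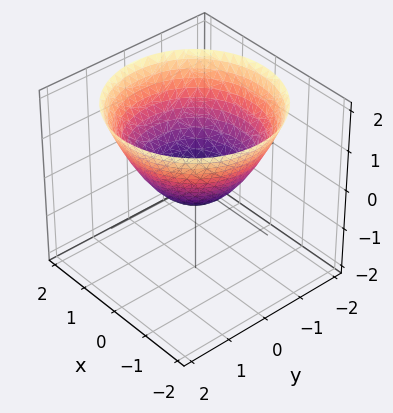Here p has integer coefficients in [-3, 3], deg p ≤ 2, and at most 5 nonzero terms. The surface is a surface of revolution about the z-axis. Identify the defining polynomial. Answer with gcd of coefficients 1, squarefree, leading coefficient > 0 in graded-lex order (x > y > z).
First, the degree is 2 — the shape is more complex than any degree-1 surface.
Next, symmetries: the surface is invariant under rotation about z: p = q(x² + y², z).
Then, from the axis intercepts and sections: a circular section at z = 0 has radius between 0 and 1.
Finally, these observations pin down the coefficients.

2*x^2 + 2*y^2 - 3*z - 1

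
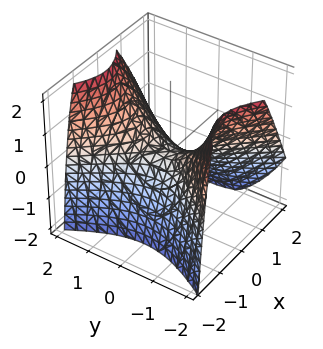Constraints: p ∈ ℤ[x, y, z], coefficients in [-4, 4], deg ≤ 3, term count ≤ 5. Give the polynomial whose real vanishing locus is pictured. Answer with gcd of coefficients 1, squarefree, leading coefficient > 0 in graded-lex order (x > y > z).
The degree is 2 — no degree-1 surface has this shape.
From the visible intercepts: it meets the z-axis at z = 0 (among the integer gridlines); it crosses the y-axis at the gridline y = 0; one x-axis crossing is at x = 0.
Fitting integer coefficients to these (and the overall shape) gives p.

3*x^2 + x*z - 2*y^2 + 3*z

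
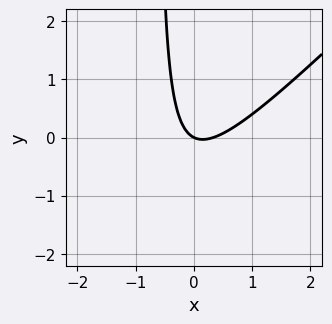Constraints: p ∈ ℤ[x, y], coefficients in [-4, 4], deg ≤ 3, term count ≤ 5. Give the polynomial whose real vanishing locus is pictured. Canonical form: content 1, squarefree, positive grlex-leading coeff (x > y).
1. The degree is 2 — a generic line meets the curve in up to 2 points.
2. From the axis intercepts and sections: one x-axis crossing is at x = 0; one y-axis crossing is at y = 0.
3. These observations pin down the coefficients.

3*x^2 - 3*x*y - x - 2*y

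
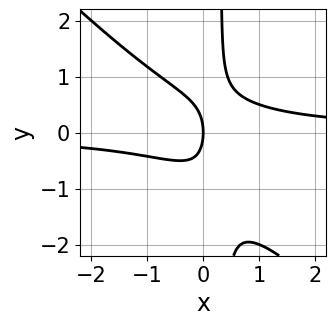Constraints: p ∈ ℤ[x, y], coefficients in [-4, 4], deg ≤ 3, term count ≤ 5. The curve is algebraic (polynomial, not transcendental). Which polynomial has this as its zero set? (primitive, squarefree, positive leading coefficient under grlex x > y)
First, degree: the shape is more complex than any degree-2 curve, so deg p = 3.
Then, against the integer gridlines: it crosses the y-axis at the gridline y = 0; one x-axis crossing is at x = 0.
Finally, together with the visible shape, these determine p as stated.

3*x^2*y + 3*x*y^2 - y^2 - 2*x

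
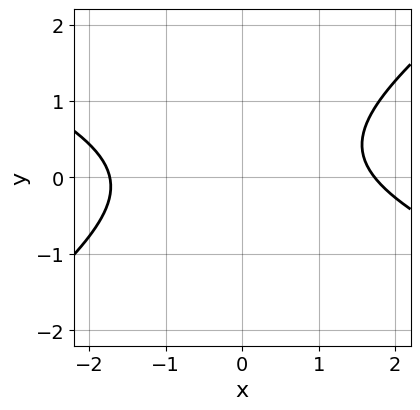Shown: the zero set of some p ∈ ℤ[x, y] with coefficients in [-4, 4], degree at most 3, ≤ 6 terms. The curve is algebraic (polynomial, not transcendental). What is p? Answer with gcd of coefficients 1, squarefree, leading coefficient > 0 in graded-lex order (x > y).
1. Degree: the shape is more complex than any degree-1 curve, so deg p = 2.
2. From the visible intercepts: the curve avoids every integer y-axis point in the box.
3. Fitting integer coefficients to these (and the overall shape) gives p.

x^2 + x*y - 3*y^2 + y - 3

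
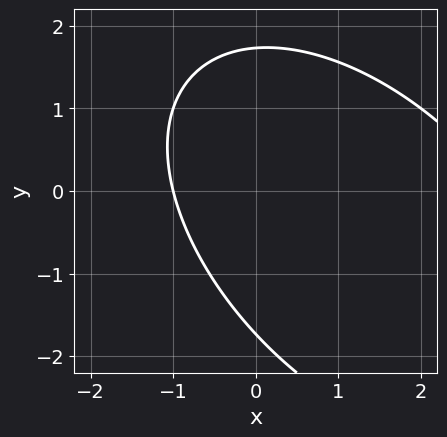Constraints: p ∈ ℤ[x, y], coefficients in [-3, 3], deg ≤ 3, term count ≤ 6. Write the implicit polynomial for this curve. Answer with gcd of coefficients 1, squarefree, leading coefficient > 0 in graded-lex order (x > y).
(a) Degree: the shape is more complex than any degree-1 curve, so deg p = 2.
(b) From the axis intercepts and sections: it crosses the x-axis at the gridline x = -1.
(c) Together with the visible shape, these determine p as stated.

x^2 + x*y + y^2 - 2*x - 3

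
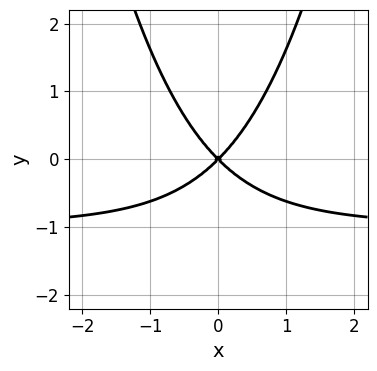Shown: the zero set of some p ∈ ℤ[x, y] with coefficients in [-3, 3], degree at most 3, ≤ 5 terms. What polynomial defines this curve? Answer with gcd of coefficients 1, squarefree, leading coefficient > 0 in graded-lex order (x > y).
x^2*y + x^2 - y^2

First, the degree is 3 — the shape is more complex than any degree-2 curve.
Next, symmetries: it's symmetric under x → −x, forcing even powers of x.
Next, checking where it meets the axes: one y-axis crossing is at y = 0; it crosses the x-axis at the gridline x = 0.
Finally, together with the visible shape, these determine p as stated.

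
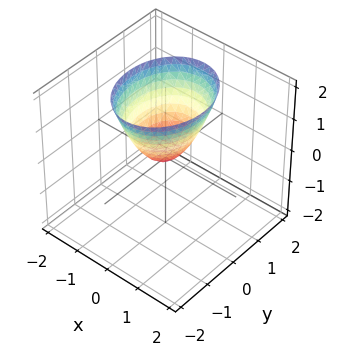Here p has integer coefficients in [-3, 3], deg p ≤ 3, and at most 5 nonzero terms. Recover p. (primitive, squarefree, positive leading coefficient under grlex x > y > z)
First, deg p = 2. A paraboloid; a quadric.
Next, symmetries: it's symmetric under x → −x, forcing even powers of x; the y ↦ −y reflection is a symmetry, so y appears only in even powers.
Next, from the visible intercepts: it crosses the x-axis at the gridline x = 0; one y-axis crossing is at y = 0; one z-axis crossing is at z = 0.
Finally, solving for integer coefficients yields p as stated.

3*x^2 + 2*y^2 - 2*z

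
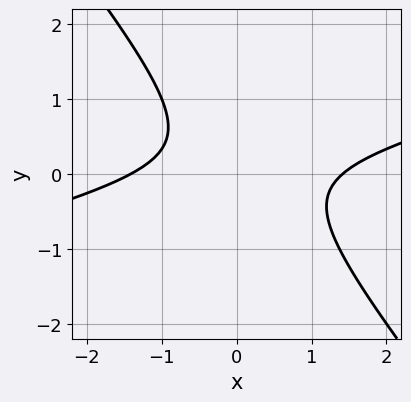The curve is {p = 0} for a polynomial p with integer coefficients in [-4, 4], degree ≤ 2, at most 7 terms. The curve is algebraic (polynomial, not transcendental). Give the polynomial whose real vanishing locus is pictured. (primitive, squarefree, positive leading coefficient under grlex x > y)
x^2 - 3*x*y - 3*y^2 + y - 2

First, degree: the shape is more complex than any degree-1 curve, so deg p = 2.
Next, checking where it meets the axes: no y-intercept at any integer in the box.
Finally, together with the visible shape, these determine p as stated.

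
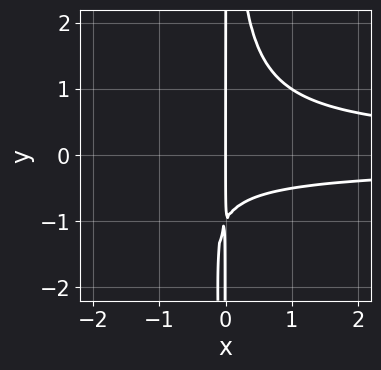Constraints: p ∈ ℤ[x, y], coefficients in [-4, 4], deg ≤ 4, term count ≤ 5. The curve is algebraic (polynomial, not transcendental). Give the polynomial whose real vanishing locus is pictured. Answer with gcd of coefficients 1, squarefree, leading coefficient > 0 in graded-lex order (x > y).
(a) The degree is 4 — a generic line meets the curve in up to 4 points.
(b) Against the integer gridlines: it meets the x-axis at x = 0 (among the integer gridlines); the visible y-axis segment lies entirely on the curve.
(c) Solving for integer coefficients yields p as stated.

2*x^2*y^2 - x*y - x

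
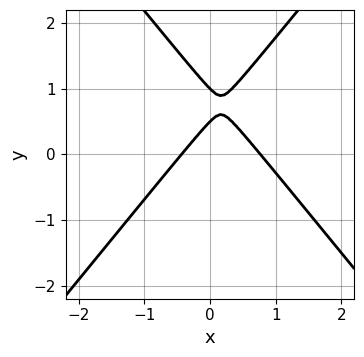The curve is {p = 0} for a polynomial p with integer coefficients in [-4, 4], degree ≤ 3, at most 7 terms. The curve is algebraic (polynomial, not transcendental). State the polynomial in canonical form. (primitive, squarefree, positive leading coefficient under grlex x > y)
First, deg p = 2.
Then, from the visible intercepts: it meets the y-axis at y = 1 (among the integer gridlines).
Finally, together with the visible shape, these determine p as stated.

3*x^2 - 2*y^2 - x + 3*y - 1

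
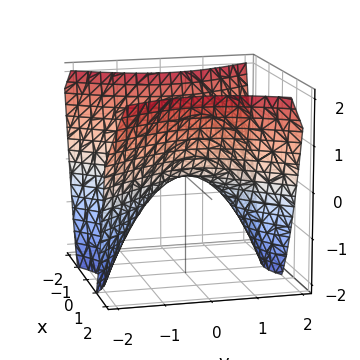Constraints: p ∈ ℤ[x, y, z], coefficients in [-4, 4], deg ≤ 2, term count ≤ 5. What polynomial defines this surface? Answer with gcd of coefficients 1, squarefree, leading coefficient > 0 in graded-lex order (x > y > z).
3*x^2 - 2*y^2 - 3*z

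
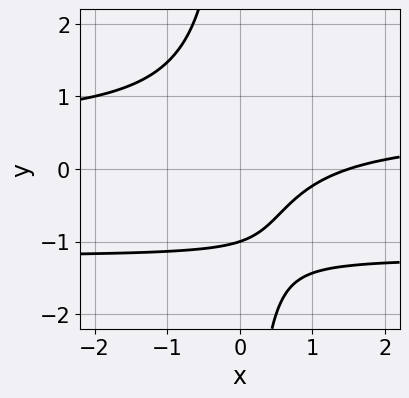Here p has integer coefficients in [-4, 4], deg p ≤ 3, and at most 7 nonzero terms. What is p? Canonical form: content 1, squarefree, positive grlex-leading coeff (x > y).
The degree is 3 — a generic line meets the curve in up to 3 points.
Observable constraints: it meets the y-axis at y = -1 (among the integer gridlines).
Matching integer coefficients to the picture gives p.

3*x*y^2 + 2*x*y - 2*x + 3*y + 3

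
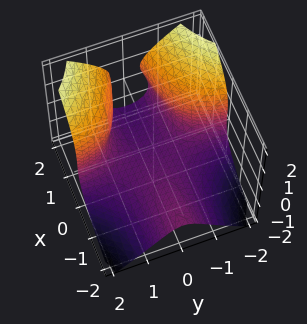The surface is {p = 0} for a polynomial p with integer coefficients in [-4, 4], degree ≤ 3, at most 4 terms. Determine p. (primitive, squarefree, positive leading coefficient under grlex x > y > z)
3*x*y^2 - 2*z^3 + x*z - 2

(a) The degree is 3 — a generic line meets the surface in up to 3 points.
(b) Reading off the gridlines: one z-axis crossing is at z = -1; the surface avoids every integer y-axis point in the box.
(c) Solving for integer coefficients yields p as stated.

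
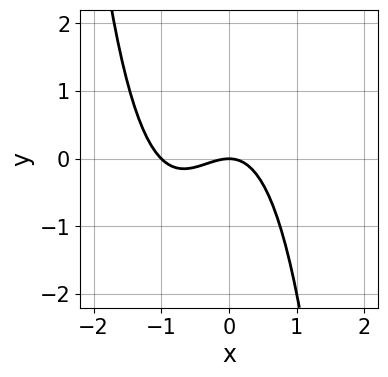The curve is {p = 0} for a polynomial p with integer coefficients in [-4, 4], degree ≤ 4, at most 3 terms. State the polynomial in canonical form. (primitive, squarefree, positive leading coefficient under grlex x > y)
1. deg p = 3.
2. From the visible intercepts: the x-axis gridline crossings are at x ∈ {-1, 0}; it meets the y-axis at y = 0 (among the integer gridlines).
3. Matching integer coefficients to the picture gives p.

x^3 + x^2 + y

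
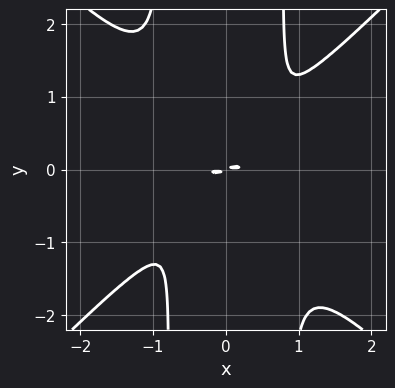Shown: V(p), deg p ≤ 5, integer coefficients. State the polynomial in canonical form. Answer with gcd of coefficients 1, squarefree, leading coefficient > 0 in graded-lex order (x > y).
deg p = 4. No degree-3 curve has this shape.
Putting this together gives p.

3*x^4 - 3*x^2*y^2 - x*y + 2*y^2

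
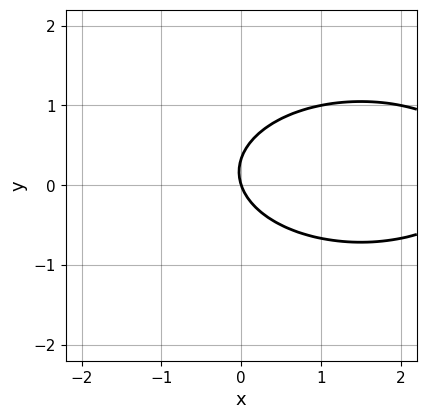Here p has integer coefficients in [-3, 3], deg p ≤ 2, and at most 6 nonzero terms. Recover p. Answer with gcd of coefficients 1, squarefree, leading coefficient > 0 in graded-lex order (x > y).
(a) deg p = 2. No degree-1 curve has this shape.
(b) From the visible intercepts: it crosses the x-axis at the gridline x = 0; one y-axis crossing is at y = 0.
(c) The integer polynomial consistent with all of this is the stated p.

x^2 + 3*y^2 - 3*x - y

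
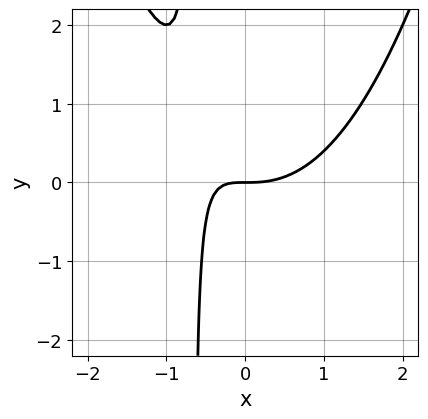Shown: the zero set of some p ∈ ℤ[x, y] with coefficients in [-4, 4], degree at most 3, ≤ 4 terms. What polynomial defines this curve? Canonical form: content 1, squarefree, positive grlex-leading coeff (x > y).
(a) The degree is 3 — the shape is more complex than any degree-2 curve.
(b) Checking where it meets the axes: it meets the y-axis at y = 0 (among the integer gridlines); it crosses the x-axis at the gridline x = 0.
(c) Matching integer coefficients to the picture gives p.

2*x^3 - 3*x*y - 2*y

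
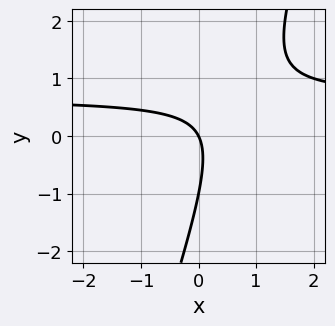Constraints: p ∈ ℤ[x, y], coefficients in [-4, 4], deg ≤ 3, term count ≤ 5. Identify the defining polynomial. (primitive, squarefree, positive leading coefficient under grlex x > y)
3*x*y - y^2 - 2*x - y

1. The degree is 2 — no degree-1 curve has this shape.
2. Observable constraints: it meets the x-axis at x = 0 (among the integer gridlines); the y-axis gridline crossings are at y ∈ {-1, 0}.
3. These observations pin down the coefficients.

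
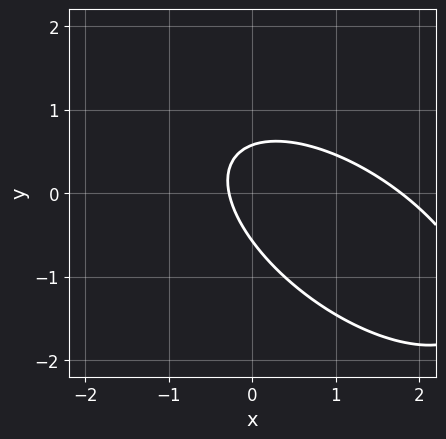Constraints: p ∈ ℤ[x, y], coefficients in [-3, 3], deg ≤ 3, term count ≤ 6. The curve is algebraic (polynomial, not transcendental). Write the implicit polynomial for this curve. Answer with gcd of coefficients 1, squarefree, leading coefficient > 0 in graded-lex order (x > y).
First, degree: the shape is more complex than any degree-1 curve, so deg p = 2.
Finally, matching integer coefficients to the picture gives p.

2*x^2 + 3*x*y + 3*y^2 - 3*x - 1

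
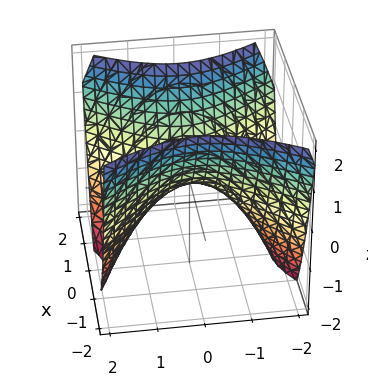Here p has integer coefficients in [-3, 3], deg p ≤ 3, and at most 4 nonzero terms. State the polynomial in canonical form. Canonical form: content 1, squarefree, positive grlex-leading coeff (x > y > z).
1. The degree is 2 — a saddle surface; a quadric.
2. Symmetries: mirror symmetry y ↦ −y ⇒ only even powers of y; the x ↦ −x reflection is a symmetry, so x appears only in even powers.
3. From the visible intercepts: one z-axis crossing is at z = 0; one x-axis crossing is at x = 0; one y-axis crossing is at y = 0.
4. The integer polynomial consistent with all of this is the stated p.

3*x^2 - 2*y^2 - 3*z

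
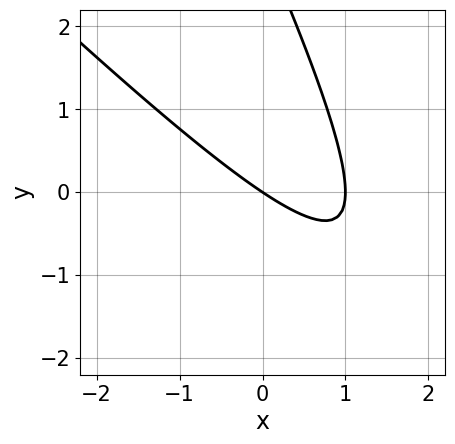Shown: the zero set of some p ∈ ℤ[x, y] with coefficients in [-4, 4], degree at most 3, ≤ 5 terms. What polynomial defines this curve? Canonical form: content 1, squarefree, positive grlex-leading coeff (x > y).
1. Degree: no degree-1 curve has this shape, so deg p = 2.
2. From the axis intercepts and sections: it meets the y-axis at y = 0 (among the integer gridlines); the x-axis gridline crossings are at x ∈ {0, 1}.
3. Assembling these constraints gives the stated polynomial.

2*x^2 + 3*x*y + y^2 - 2*x - 3*y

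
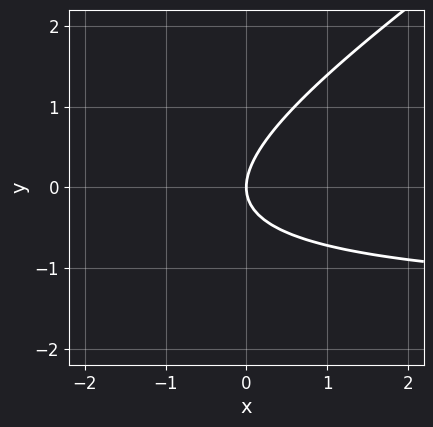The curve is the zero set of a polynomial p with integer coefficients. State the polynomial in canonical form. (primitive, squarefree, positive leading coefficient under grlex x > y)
2*x*y - 3*y^2 + 3*x

The degree is 2 — the shape is more complex than any degree-1 curve.
Checking where it meets the axes: it meets the y-axis at y = 0 (among the integer gridlines); one x-axis crossing is at x = 0.
Together with the visible shape, these determine p as stated.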